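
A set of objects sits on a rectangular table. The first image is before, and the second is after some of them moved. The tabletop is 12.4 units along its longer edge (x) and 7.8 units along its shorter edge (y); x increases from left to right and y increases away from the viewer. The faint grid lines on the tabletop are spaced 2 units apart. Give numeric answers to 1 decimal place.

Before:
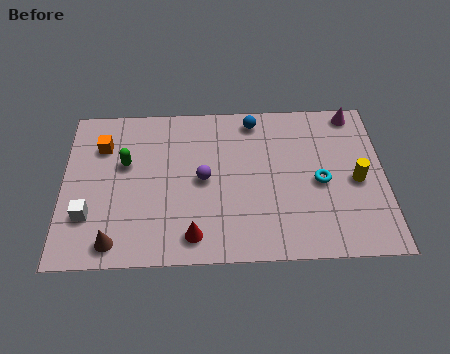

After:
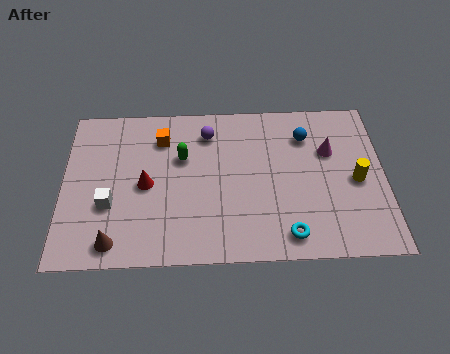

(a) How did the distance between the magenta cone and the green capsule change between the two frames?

-3.5

They were about 9.2 units apart before and 5.7 after — 3.5 units closer together.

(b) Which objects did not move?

the brown cone and the yellow cylinder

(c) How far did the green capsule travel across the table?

2.2

The green capsule moved from about (2.4, 4.8) to (4.6, 5.0), a distance of √(2.2² + 0.2²) ≈ 2.2.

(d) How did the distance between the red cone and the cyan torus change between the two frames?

+0.5

They were about 5.5 units apart before and 6.0 after — 0.5 units further apart.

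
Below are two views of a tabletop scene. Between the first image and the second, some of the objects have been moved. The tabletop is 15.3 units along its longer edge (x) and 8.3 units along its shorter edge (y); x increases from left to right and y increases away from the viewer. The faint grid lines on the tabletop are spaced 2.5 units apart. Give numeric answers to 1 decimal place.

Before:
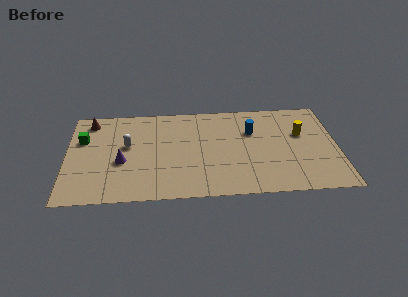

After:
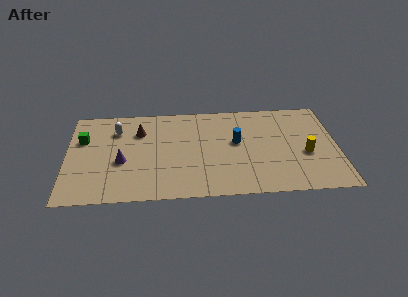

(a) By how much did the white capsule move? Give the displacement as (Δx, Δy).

(-0.6, 1.4)

From the two frames, the white capsule sits at roughly (3.4, 4.8) before and (2.8, 6.2) after.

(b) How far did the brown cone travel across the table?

3.0

The brown cone was near (1.3, 7.1) before and (4.1, 6.0) after, so it travelled √(2.8² + 1.1²) ≈ 3.0 units.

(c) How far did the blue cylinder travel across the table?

1.3

From (10.5, 5.6) to (9.6, 4.7), the blue cylinder covered √(0.9² + 0.9²) ≈ 1.3 units.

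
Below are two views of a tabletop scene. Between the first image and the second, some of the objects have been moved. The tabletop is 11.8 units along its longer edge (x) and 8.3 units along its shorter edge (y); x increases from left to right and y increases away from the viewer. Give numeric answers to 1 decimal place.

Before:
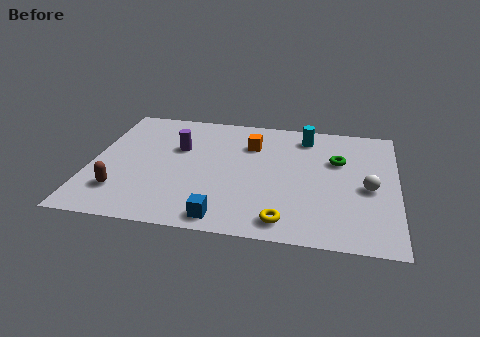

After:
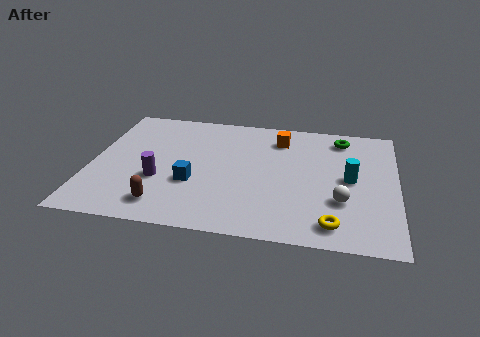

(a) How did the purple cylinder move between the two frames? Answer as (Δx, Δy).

(-0.6, -2.3)

The purple cylinder started near (3.3, 5.3) and ended near (2.7, 3.0).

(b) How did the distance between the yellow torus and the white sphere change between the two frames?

-2.5

The distance was about 4.0 in the first image and 1.5 in the second, so they moved 2.5 units closer together.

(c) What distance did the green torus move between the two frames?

1.6

The green torus moved from about (9.5, 5.4) to (9.6, 7.0), a distance of √(0.1² + 1.6²) ≈ 1.6.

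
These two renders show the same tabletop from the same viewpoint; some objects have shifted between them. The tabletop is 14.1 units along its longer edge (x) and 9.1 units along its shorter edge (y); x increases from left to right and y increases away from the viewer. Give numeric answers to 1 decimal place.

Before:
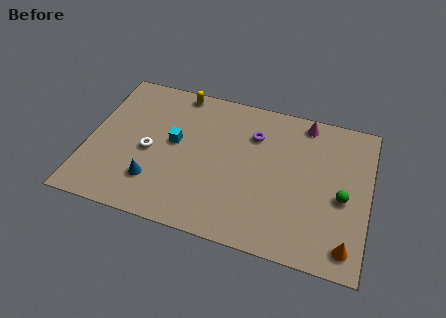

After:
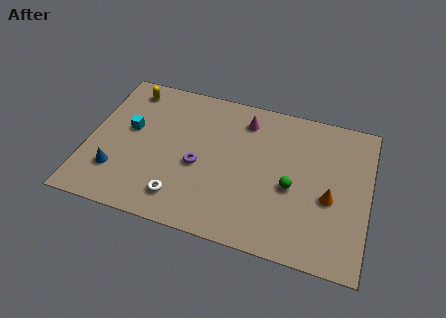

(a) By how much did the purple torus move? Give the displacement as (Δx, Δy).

(-2.6, -2.7)

The purple torus was at about (8.2, 6.6) and moved to about (5.6, 3.9).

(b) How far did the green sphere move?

2.5

The green sphere was near (12.8, 4.0) before and (10.3, 3.9) after, so it travelled √(2.5² + 0.1²) ≈ 2.5 units.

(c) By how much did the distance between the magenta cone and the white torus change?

-2.2

Before: roughly 8.6 units apart; after: 6.4. That's 2.2 units closer together.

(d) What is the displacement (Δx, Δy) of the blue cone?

(-1.9, 0.1)

The blue cone started near (3.5, 2.3) and ended near (1.6, 2.4).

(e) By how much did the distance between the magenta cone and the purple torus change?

+1.2

Before: roughly 2.9 units apart; after: 4.1. That's 1.2 units further apart.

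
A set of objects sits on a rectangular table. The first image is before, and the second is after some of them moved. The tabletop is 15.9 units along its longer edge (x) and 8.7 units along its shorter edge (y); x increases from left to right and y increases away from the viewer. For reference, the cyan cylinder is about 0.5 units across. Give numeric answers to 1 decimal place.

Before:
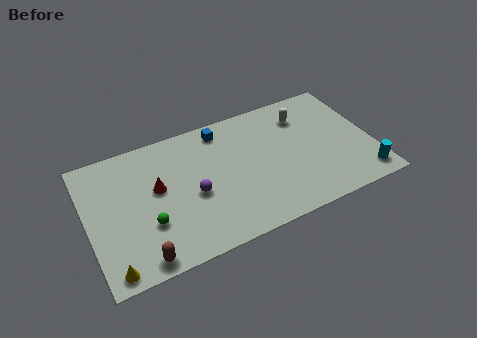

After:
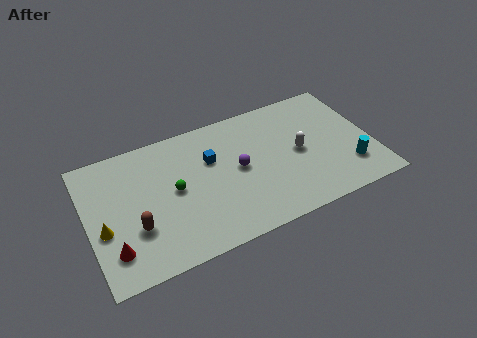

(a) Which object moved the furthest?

the red cone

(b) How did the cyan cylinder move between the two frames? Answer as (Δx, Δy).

(-0.7, 0.9)

The cyan cylinder was at about (15.1, 1.3) and moved to about (14.4, 2.2).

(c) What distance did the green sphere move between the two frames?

2.3

The green sphere was near (3.2, 2.9) before and (4.8, 4.5) after, so it travelled √(1.6² + 1.6²) ≈ 2.3 units.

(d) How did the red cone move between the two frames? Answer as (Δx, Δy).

(-2.7, -3.0)

The red cone started near (3.9, 5.0) and ended near (1.2, 2.0).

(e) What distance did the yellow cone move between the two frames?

2.6

The yellow cone moved from about (1.0, 0.9) to (0.8, 3.5), a distance of √(0.2² + 2.6²) ≈ 2.6.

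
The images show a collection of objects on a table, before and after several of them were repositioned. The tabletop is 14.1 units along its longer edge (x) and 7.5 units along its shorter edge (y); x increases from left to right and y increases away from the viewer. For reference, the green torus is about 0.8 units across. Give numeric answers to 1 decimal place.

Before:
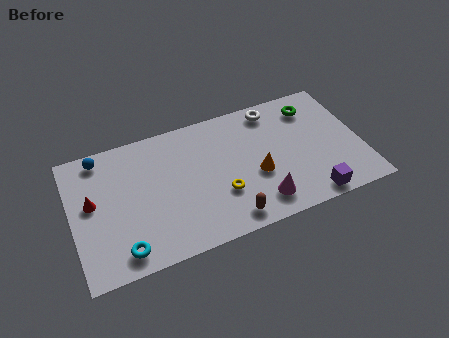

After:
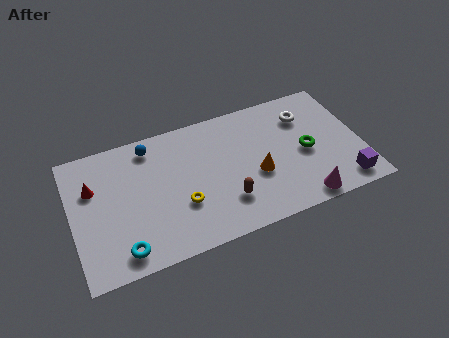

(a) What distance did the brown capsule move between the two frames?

1.0

The brown capsule was near (7.3, 1.0) before and (7.3, 2.0) after, so it travelled √(0.0² + 1.0²) ≈ 1.0 units.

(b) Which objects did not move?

the cyan torus and the orange cone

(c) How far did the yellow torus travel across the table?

1.9

The yellow torus moved from about (7.1, 2.5) to (5.2, 2.6), a distance of √(1.9² + 0.1²) ≈ 1.9.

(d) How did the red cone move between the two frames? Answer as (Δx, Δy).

(0.1, 0.8)

From the two frames, the red cone sits at roughly (1.0, 4.2) before and (1.1, 5.0) after.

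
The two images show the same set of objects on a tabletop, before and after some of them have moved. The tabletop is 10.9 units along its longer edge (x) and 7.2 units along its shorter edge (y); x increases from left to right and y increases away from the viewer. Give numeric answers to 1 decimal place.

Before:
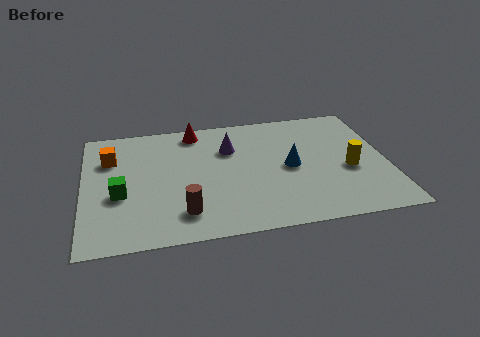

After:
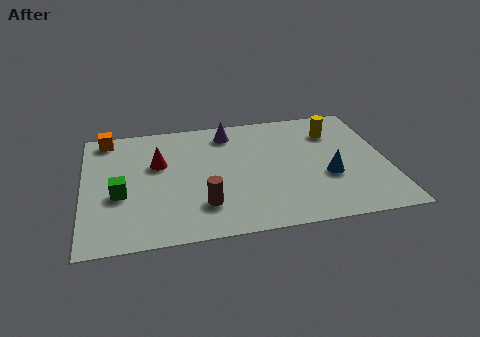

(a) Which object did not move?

the green cube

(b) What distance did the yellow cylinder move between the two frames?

2.4

The yellow cylinder moved from about (9.5, 3.0) to (9.1, 5.4), a distance of √(0.4² + 2.4²) ≈ 2.4.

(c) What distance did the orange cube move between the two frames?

1.3

From (1.0, 5.1) to (0.9, 6.4), the orange cube covered √(0.1² + 1.3²) ≈ 1.3 units.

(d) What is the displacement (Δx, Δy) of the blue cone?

(1.3, -0.8)

From the two frames, the blue cone sits at roughly (7.4, 3.5) before and (8.7, 2.7) after.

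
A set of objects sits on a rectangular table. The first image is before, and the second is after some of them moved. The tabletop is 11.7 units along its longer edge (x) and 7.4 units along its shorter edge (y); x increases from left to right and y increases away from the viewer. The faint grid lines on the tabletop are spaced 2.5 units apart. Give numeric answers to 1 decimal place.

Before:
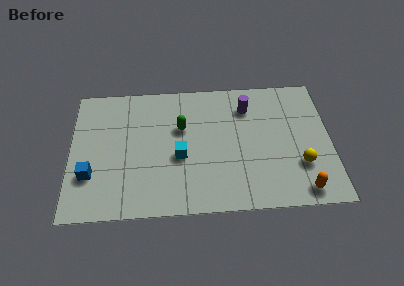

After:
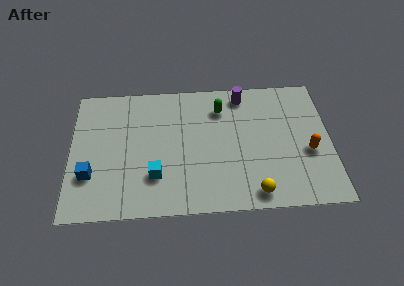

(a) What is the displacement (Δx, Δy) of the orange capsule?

(0.4, 2.1)

From the two frames, the orange capsule sits at roughly (10.3, 0.9) before and (10.7, 3.0) after.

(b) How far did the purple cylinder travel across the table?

0.7

The purple cylinder moved from about (8.0, 5.7) to (7.8, 6.4), a distance of √(0.2² + 0.7²) ≈ 0.7.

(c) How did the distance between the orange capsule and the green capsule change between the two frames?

-1.8

Before: roughly 6.5 units apart; after: 4.7. That's 1.8 units closer together.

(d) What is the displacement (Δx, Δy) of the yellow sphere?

(-2.1, -1.4)

The yellow sphere was at about (10.3, 2.3) and moved to about (8.2, 0.9).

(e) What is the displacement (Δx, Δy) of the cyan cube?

(-1.1, -1.0)

The cyan cube was at about (4.9, 3.1) and moved to about (3.8, 2.1).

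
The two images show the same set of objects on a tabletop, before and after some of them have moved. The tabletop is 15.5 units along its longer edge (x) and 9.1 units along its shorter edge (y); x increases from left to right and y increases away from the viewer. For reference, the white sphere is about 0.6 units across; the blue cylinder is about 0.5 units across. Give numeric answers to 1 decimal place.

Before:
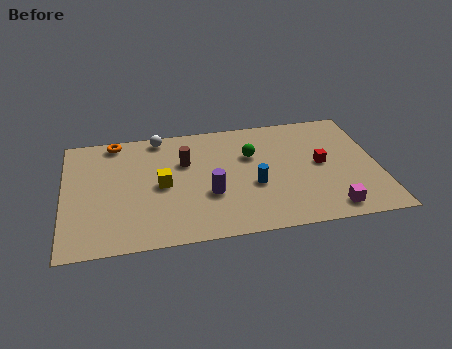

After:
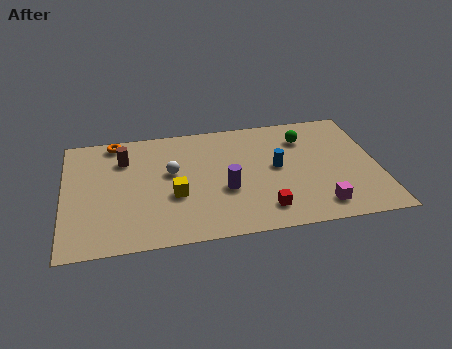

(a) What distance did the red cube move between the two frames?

4.2

The red cube moved from about (12.7, 4.7) to (9.7, 1.7), a distance of √(3.0² + 3.0²) ≈ 4.2.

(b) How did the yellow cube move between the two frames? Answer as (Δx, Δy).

(0.6, -0.9)

The yellow cube started near (4.8, 4.4) and ended near (5.4, 3.5).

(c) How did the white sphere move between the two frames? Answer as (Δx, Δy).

(0.5, -2.9)

From the two frames, the white sphere sits at roughly (4.8, 8.2) before and (5.3, 5.3) after.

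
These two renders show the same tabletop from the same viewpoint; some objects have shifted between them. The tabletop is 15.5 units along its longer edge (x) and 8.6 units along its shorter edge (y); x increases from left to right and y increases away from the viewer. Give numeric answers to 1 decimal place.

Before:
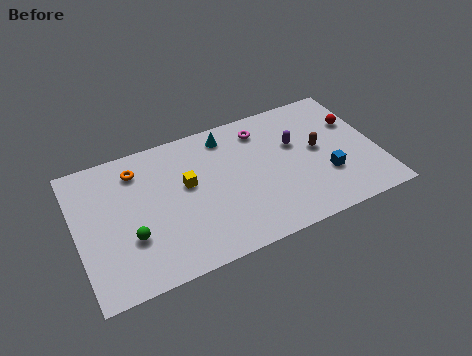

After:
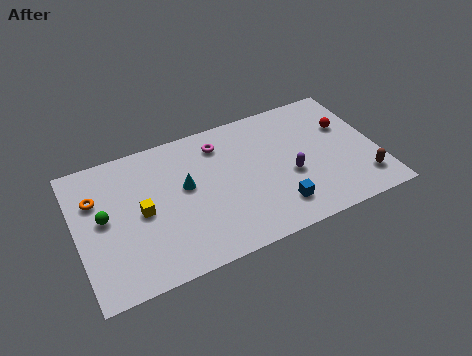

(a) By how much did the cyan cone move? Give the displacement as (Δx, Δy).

(-2.4, -2.4)

The cyan cone was at about (8.0, 7.3) and moved to about (5.6, 4.9).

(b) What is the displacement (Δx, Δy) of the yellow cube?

(-2.4, -0.8)

The yellow cube was at about (5.7, 5.0) and moved to about (3.3, 4.2).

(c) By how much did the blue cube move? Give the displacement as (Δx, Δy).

(-2.7, -1.0)

From the two frames, the blue cube sits at roughly (12.7, 2.8) before and (10.0, 1.8) after.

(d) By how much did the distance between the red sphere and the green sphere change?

+0.4

Before: roughly 12.3 units apart; after: 12.7. That's 0.4 units further apart.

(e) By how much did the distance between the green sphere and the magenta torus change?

-1.7

Before: roughly 8.3 units apart; after: 6.6. That's 1.7 units closer together.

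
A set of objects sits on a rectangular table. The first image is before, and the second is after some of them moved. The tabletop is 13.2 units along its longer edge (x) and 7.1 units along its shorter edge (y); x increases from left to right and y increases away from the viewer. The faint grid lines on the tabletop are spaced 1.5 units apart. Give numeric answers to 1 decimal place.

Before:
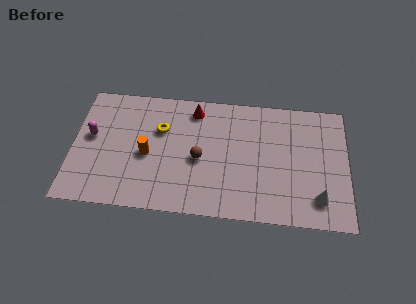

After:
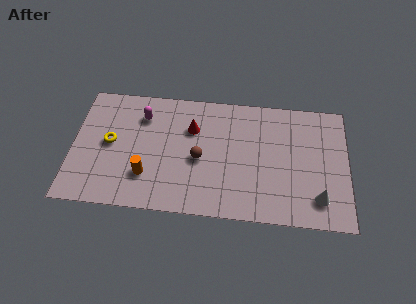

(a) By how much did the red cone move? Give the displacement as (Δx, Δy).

(-0.1, -1.1)

The red cone started near (5.8, 6.0) and ended near (5.7, 4.9).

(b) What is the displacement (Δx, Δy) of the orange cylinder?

(0.0, -1.2)

The orange cylinder was at about (3.6, 3.2) and moved to about (3.6, 2.0).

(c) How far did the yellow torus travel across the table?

2.6

From (4.2, 4.7) to (1.8, 3.7), the yellow torus covered √(2.4² + 1.0²) ≈ 2.6 units.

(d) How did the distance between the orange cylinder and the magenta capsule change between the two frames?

+0.6

Before: roughly 2.8 units apart; after: 3.4. That's 0.6 units further apart.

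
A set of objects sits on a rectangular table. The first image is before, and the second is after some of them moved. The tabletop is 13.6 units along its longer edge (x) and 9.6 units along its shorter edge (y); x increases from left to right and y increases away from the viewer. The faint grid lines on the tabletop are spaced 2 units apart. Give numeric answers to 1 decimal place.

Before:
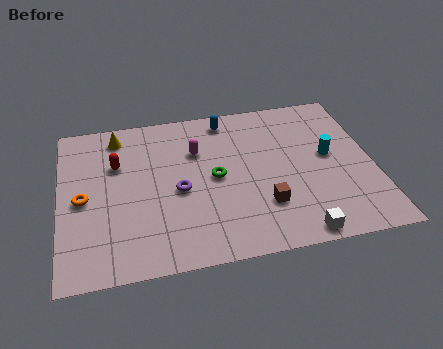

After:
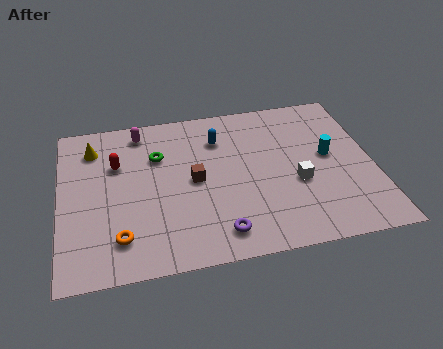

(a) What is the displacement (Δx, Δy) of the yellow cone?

(-1.1, -0.6)

The yellow cone was at about (2.6, 8.2) and moved to about (1.5, 7.6).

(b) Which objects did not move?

the red capsule and the cyan cylinder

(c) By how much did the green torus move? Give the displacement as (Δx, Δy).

(-2.4, 1.8)

The green torus started near (6.7, 4.8) and ended near (4.3, 6.6).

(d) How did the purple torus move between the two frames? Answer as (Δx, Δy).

(1.6, -2.8)

The purple torus started near (5.1, 4.3) and ended near (6.7, 1.5).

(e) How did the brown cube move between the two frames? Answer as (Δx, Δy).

(-2.9, 2.1)

From the two frames, the brown cube sits at roughly (8.7, 2.7) before and (5.8, 4.8) after.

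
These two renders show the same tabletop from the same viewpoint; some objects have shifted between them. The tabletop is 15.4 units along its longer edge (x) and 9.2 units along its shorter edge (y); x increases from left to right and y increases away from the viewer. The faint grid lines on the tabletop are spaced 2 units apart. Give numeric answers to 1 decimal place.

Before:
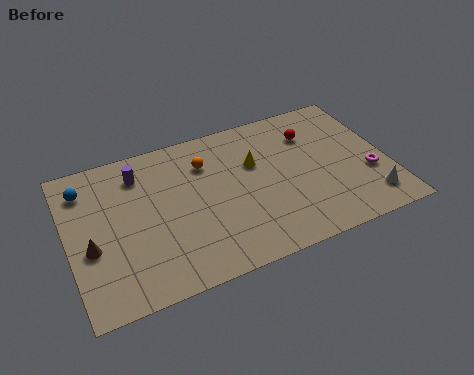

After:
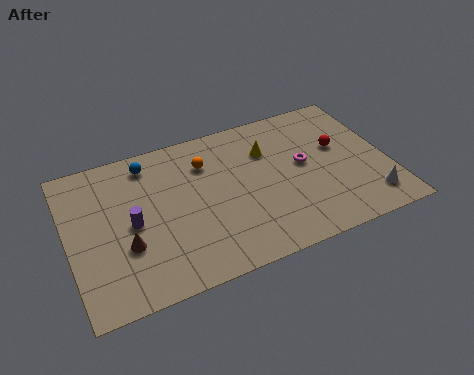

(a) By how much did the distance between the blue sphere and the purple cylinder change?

+1.0

Before: roughly 2.6 units apart; after: 3.6. That's 1.0 units further apart.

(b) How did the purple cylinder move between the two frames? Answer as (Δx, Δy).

(-0.6, -2.9)

The purple cylinder started near (3.6, 7.3) and ended near (3.0, 4.4).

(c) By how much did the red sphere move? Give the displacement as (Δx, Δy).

(1.2, -1.3)

The red sphere was at about (12.0, 6.8) and moved to about (13.2, 5.5).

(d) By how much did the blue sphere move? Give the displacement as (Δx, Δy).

(3.1, 0.5)

The blue sphere was at about (1.0, 7.3) and moved to about (4.1, 7.8).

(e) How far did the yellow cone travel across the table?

0.9

From (9.1, 5.9) to (9.8, 6.5), the yellow cone covered √(0.7² + 0.6²) ≈ 0.9 units.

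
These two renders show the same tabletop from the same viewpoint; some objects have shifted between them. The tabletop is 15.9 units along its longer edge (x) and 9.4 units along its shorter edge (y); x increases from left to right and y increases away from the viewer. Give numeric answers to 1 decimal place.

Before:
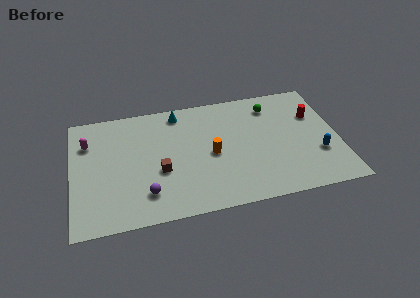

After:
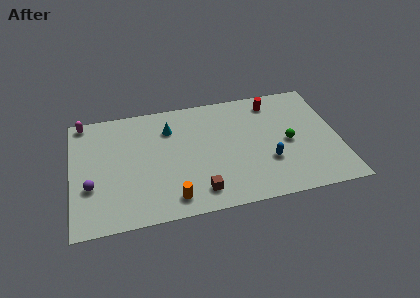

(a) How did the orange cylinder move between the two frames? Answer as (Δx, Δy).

(-2.5, -3.0)

From the two frames, the orange cylinder sits at roughly (8.3, 4.4) before and (5.8, 1.4) after.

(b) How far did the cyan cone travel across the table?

1.3

The cyan cone moved from about (6.5, 8.2) to (5.9, 7.0), a distance of √(0.6² + 1.2²) ≈ 1.3.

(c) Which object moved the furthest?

the orange cylinder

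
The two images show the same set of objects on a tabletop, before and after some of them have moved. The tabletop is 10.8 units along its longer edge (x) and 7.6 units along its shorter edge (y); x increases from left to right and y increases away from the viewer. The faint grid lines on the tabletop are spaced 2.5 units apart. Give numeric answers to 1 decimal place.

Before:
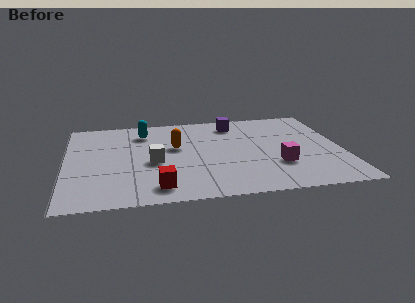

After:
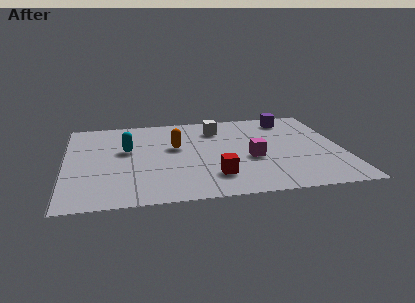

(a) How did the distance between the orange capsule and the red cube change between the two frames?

-0.4

Before: roughly 3.4 units apart; after: 3.0. That's 0.4 units closer together.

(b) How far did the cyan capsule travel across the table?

1.7

The cyan capsule moved from about (3.1, 6.0) to (2.4, 4.5), a distance of √(0.7² + 1.5²) ≈ 1.7.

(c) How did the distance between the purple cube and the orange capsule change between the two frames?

+2.0

Before: roughly 3.0 units apart; after: 5.0. That's 2.0 units further apart.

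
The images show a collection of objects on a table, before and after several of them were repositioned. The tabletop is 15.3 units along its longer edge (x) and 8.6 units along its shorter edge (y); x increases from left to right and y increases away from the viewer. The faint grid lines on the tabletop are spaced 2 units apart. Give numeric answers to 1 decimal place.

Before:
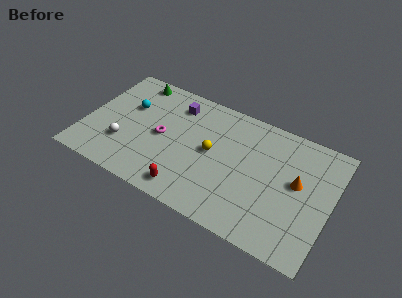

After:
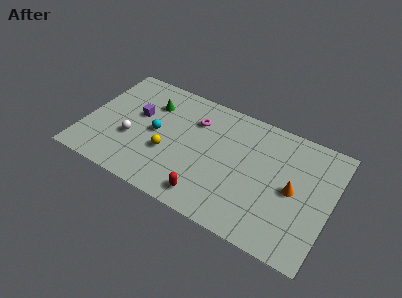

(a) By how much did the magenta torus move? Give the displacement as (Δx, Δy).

(1.8, 2.1)

The magenta torus was at about (4.8, 4.2) and moved to about (6.6, 6.3).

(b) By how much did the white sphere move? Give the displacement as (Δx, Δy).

(0.4, 0.6)

The white sphere started near (2.6, 2.6) and ended near (3.0, 3.2).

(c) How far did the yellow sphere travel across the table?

2.9

The yellow sphere moved from about (7.9, 4.5) to (5.3, 3.2), a distance of √(2.6² + 1.3²) ≈ 2.9.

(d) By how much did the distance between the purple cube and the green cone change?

-1.5

The distance was about 2.9 in the first image and 1.4 in the second, so they moved 1.5 units closer together.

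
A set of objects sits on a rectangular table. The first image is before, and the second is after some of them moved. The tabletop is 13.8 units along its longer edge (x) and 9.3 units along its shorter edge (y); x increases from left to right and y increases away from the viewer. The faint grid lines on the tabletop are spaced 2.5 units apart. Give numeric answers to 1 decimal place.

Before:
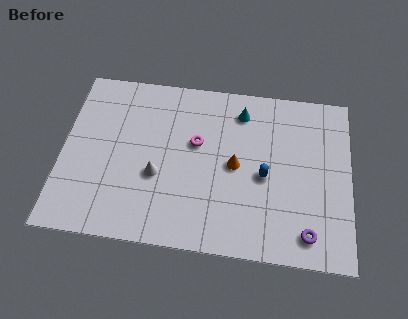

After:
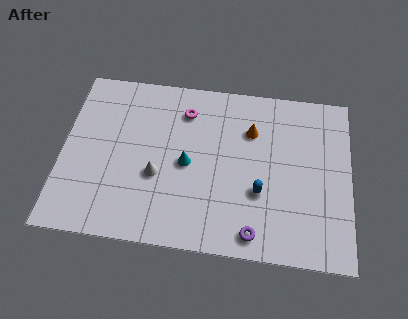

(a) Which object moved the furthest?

the cyan cone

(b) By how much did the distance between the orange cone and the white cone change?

+1.5

Before: roughly 3.8 units apart; after: 5.3. That's 1.5 units further apart.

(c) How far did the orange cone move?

2.1

From (8.3, 4.6) to (9.0, 6.6), the orange cone covered √(0.7² + 2.0²) ≈ 2.1 units.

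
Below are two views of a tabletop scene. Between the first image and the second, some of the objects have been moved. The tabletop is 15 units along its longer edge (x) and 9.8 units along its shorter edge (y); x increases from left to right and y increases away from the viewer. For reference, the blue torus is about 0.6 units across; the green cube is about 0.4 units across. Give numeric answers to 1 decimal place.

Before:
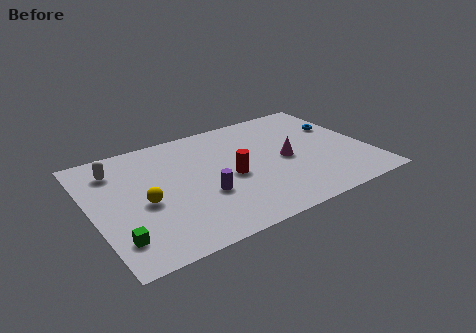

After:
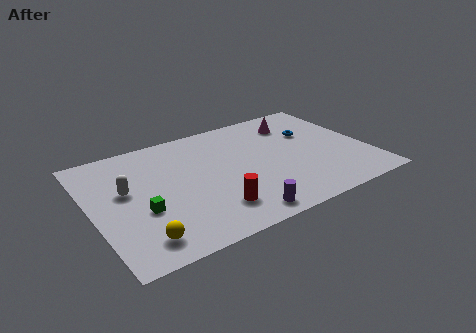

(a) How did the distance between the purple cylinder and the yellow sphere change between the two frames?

+2.0

Before: roughly 3.2 units apart; after: 5.2. That's 2.0 units further apart.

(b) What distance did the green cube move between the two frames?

2.2

The green cube was near (1.0, 2.1) before and (2.5, 3.7) after, so it travelled √(1.5² + 1.6²) ≈ 2.2 units.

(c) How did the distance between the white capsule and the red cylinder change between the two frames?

-1.2

The distance was about 6.7 in the first image and 5.5 in the second, so they moved 1.2 units closer together.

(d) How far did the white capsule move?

2.0

The white capsule was near (1.6, 7.7) before and (1.9, 5.7) after, so it travelled √(0.3² + 2.0²) ≈ 2.0 units.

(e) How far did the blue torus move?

1.6

The blue torus moved from about (13.9, 6.4) to (12.3, 6.4), a distance of √(1.6² + 0.0²) ≈ 1.6.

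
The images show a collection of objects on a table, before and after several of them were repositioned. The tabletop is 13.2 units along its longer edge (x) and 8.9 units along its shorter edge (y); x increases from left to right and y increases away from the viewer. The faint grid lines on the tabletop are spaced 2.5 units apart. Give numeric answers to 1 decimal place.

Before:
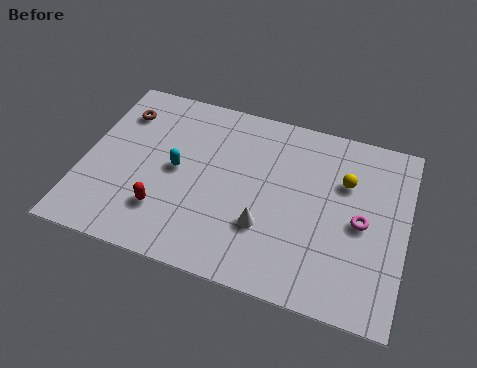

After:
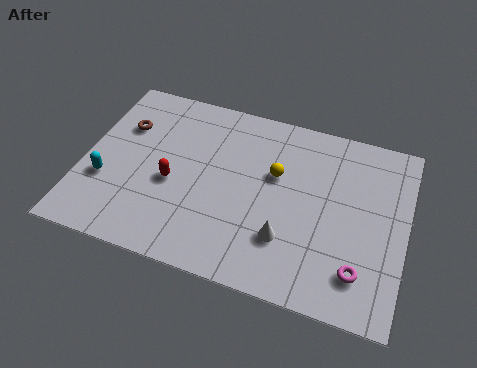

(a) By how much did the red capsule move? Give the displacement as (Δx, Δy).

(0.2, 1.5)

From the two frames, the red capsule sits at roughly (3.5, 2.3) before and (3.7, 3.8) after.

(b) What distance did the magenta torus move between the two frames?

2.3

The magenta torus moved from about (11.4, 4.2) to (11.5, 1.9), a distance of √(0.1² + 2.3²) ≈ 2.3.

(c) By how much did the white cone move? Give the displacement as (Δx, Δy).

(0.9, -0.3)

From the two frames, the white cone sits at roughly (7.6, 2.8) before and (8.5, 2.5) after.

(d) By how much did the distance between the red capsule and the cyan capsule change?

+0.6

Before: roughly 2.2 units apart; after: 2.8. That's 0.6 units further apart.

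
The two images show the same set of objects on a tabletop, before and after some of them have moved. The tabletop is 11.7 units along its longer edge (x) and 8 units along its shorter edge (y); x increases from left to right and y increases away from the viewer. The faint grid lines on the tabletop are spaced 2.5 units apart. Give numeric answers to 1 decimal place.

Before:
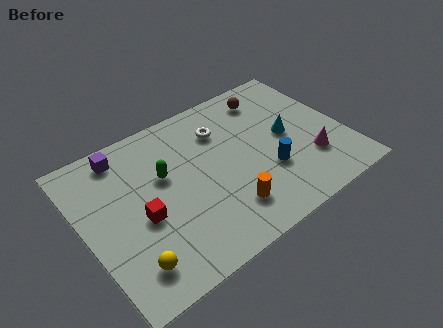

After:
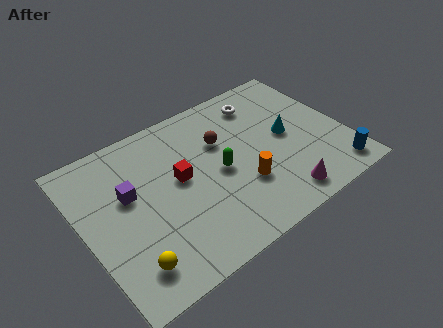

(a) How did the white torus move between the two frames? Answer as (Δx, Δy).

(2.0, 0.6)

The white torus was at about (6.5, 5.9) and moved to about (8.5, 6.5).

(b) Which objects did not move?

the yellow sphere and the cyan cone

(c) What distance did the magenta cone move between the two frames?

2.1

From (9.9, 2.3) to (8.2, 1.1), the magenta cone covered √(1.7² + 1.2²) ≈ 2.1 units.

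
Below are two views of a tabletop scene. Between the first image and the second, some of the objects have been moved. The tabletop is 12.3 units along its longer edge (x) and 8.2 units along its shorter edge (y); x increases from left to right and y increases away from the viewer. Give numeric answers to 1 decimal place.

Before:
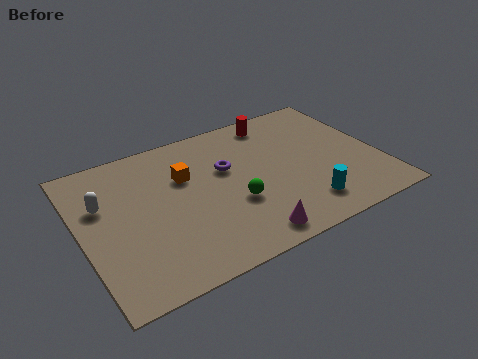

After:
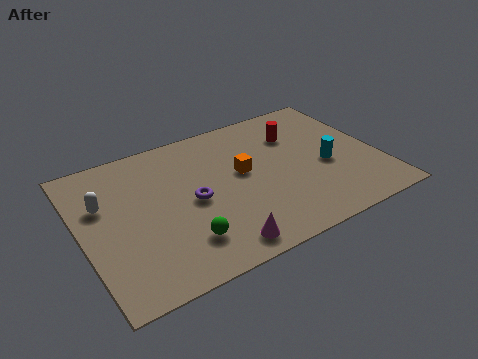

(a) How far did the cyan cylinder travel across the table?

2.3

The cyan cylinder moved from about (8.8, 1.6) to (10.1, 3.5), a distance of √(1.3² + 1.9²) ≈ 2.3.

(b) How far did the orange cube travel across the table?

2.4

The orange cube was near (4.4, 5.4) before and (6.7, 4.6) after, so it travelled √(2.3² + 0.8²) ≈ 2.4 units.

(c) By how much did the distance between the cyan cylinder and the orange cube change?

-2.2

The distance was about 5.8 in the first image and 3.6 in the second, so they moved 2.2 units closer together.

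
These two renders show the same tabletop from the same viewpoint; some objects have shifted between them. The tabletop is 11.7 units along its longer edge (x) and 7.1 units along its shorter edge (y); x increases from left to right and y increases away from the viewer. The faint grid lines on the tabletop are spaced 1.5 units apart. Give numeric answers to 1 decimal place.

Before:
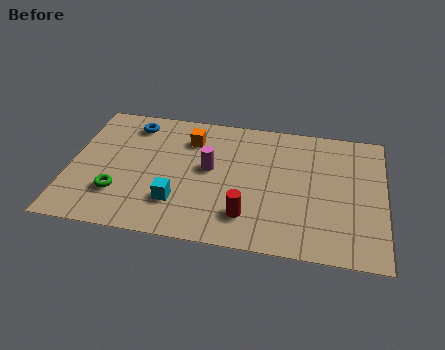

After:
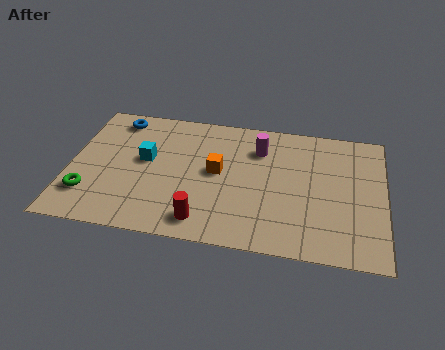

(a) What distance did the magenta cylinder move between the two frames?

2.3

From (5.2, 3.9) to (7.0, 5.3), the magenta cylinder covered √(1.8² + 1.4²) ≈ 2.3 units.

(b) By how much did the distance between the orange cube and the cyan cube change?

-0.8

The distance was about 3.5 in the first image and 2.7 in the second, so they moved 0.8 units closer together.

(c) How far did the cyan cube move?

2.5

The cyan cube moved from about (4.1, 1.9) to (2.8, 4.0), a distance of √(1.3² + 2.1²) ≈ 2.5.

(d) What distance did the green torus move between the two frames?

1.1

The green torus was near (1.9, 2.0) before and (0.8, 1.8) after, so it travelled √(1.1² + 0.2²) ≈ 1.1 units.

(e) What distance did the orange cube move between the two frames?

1.9

The orange cube moved from about (4.4, 5.4) to (5.5, 3.8), a distance of √(1.1² + 1.6²) ≈ 1.9.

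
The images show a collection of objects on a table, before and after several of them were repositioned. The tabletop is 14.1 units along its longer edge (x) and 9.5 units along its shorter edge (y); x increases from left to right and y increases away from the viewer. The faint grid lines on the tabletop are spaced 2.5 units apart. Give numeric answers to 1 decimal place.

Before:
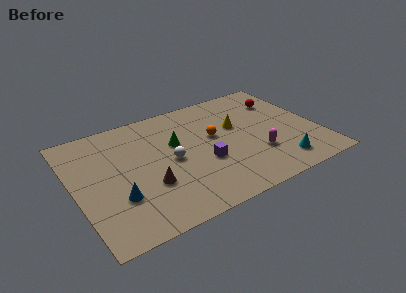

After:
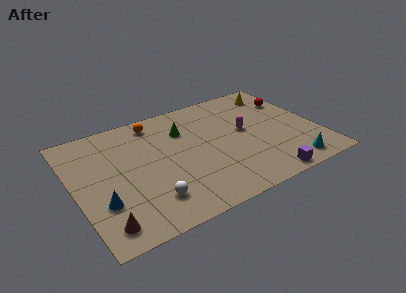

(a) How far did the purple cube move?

4.2

The purple cube moved from about (7.3, 3.6) to (10.4, 0.8), a distance of √(3.1² + 2.8²) ≈ 4.2.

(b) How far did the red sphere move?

0.6

The red sphere was near (12.5, 7.0) before and (13.1, 6.8) after, so it travelled √(0.6² + 0.2²) ≈ 0.6 units.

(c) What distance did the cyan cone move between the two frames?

0.7

The cyan cone was near (11.4, 1.6) before and (12.0, 1.2) after, so it travelled √(0.6² + 0.4²) ≈ 0.7 units.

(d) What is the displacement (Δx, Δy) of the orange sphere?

(-3.1, 2.7)

The orange sphere was at about (8.2, 5.5) and moved to about (5.1, 8.2).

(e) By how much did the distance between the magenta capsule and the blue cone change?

+0.9

Before: roughly 8.1 units apart; after: 9.0. That's 0.9 units further apart.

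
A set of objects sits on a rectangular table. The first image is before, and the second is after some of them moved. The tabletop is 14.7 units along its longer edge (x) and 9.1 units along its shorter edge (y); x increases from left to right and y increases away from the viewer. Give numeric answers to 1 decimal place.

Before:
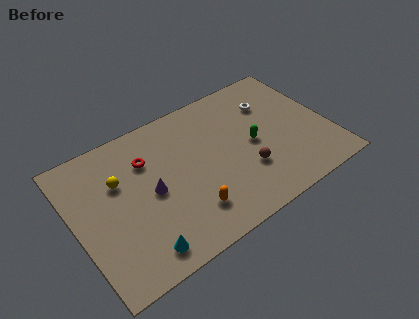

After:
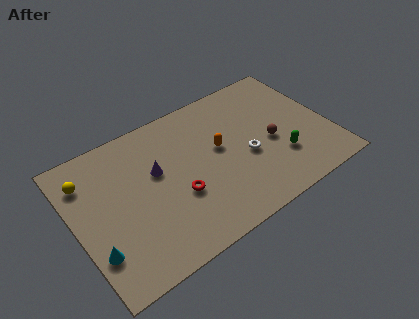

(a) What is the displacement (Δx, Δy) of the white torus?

(-2.0, -2.8)

The white torus started near (11.8, 6.6) and ended near (9.8, 3.8).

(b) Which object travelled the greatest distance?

the orange capsule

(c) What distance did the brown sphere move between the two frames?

2.0

The brown sphere was near (9.6, 2.9) before and (11.3, 4.0) after, so it travelled √(1.7² + 1.1²) ≈ 2.0 units.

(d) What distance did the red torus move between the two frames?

3.4

The red torus was near (4.4, 6.5) before and (5.7, 3.4) after, so it travelled √(1.3² + 3.1²) ≈ 3.4 units.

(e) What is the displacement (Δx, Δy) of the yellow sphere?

(-1.7, 1.0)

The yellow sphere was at about (2.7, 6.0) and moved to about (1.0, 7.0).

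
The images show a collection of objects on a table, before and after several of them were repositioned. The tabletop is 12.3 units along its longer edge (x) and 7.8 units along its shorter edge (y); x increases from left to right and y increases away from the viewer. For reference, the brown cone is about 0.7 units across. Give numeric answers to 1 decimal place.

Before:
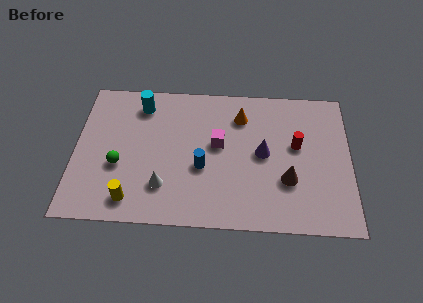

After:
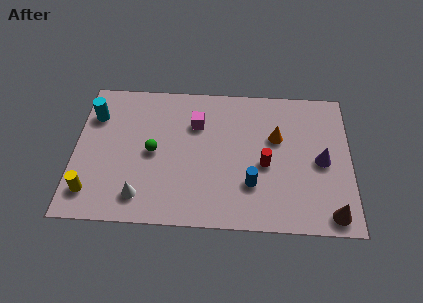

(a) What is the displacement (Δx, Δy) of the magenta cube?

(-1.0, 1.1)

The magenta cube was at about (6.4, 4.4) and moved to about (5.4, 5.5).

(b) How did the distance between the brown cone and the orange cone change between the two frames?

+0.7

The distance was about 4.0 in the first image and 4.7 in the second, so they moved 0.7 units further apart.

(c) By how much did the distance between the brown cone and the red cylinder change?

+1.9

Before: roughly 1.9 units apart; after: 3.8. That's 1.9 units further apart.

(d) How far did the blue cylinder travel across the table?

2.3

From (5.7, 3.1) to (7.9, 2.3), the blue cylinder covered √(2.2² + 0.8²) ≈ 2.3 units.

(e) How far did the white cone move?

1.2

The white cone moved from about (4.0, 2.0) to (3.0, 1.4), a distance of √(1.0² + 0.6²) ≈ 1.2.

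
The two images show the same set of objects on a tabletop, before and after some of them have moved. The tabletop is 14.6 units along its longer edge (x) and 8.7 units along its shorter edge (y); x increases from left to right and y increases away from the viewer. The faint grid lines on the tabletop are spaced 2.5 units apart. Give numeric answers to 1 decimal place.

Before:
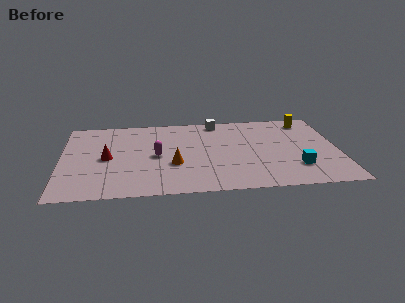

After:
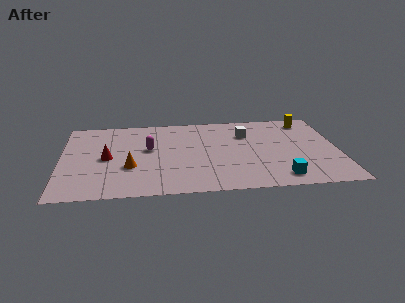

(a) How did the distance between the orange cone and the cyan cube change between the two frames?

+1.5

The distance was about 6.5 in the first image and 8.0 in the second, so they moved 1.5 units further apart.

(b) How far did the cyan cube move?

1.3

The cyan cube was near (12.3, 2.3) before and (11.4, 1.3) after, so it travelled √(0.9² + 1.0²) ≈ 1.3 units.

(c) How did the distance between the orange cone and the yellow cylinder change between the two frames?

+2.1

They were about 8.3 units apart before and 10.4 after — 2.1 units further apart.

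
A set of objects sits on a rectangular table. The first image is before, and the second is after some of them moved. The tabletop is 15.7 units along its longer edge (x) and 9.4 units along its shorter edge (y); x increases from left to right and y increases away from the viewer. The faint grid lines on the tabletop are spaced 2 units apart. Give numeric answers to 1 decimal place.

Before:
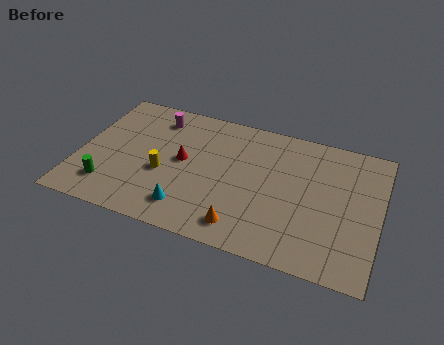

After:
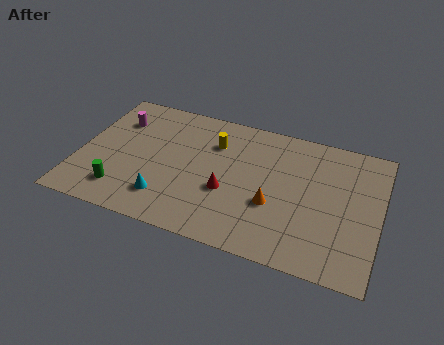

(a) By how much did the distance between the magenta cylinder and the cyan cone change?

-0.6

They were about 6.3 units apart before and 5.7 after — 0.6 units closer together.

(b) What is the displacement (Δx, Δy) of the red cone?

(2.5, -1.4)

The red cone started near (5.4, 5.0) and ended near (7.9, 3.6).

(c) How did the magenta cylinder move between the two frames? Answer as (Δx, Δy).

(-2.0, -0.8)

The magenta cylinder was at about (3.7, 7.7) and moved to about (1.7, 6.9).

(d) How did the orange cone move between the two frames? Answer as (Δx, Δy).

(1.4, 2.0)

From the two frames, the orange cone sits at roughly (8.9, 1.5) before and (10.3, 3.5) after.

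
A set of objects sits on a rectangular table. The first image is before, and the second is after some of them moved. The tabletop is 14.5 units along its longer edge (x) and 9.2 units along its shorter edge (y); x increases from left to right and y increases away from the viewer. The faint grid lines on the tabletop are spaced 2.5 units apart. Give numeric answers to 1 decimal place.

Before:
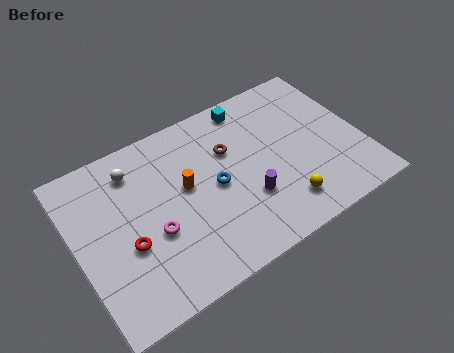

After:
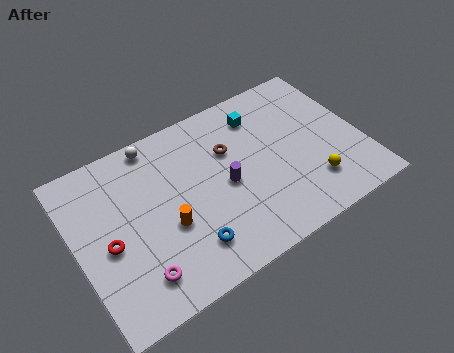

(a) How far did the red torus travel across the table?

1.0

From (2.4, 3.6) to (1.5, 4.1), the red torus covered √(0.9² + 0.5²) ≈ 1.0 units.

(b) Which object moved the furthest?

the blue torus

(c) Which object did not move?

the brown torus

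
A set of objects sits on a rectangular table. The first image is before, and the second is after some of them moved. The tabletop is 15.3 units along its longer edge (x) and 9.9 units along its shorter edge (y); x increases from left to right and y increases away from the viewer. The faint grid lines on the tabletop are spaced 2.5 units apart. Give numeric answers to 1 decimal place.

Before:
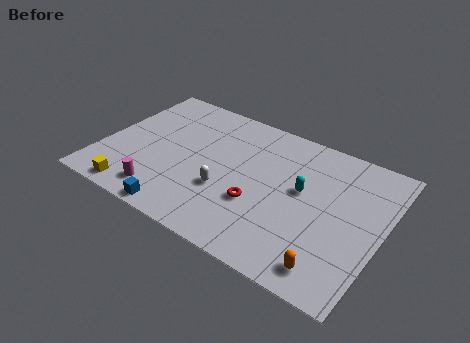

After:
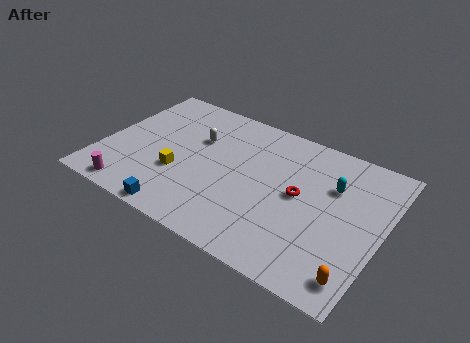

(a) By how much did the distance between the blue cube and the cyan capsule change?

+1.9

They were about 7.6 units apart before and 9.5 after — 1.9 units further apart.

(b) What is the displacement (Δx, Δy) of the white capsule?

(-2.1, 3.0)

From the two frames, the white capsule sits at roughly (7.0, 3.5) before and (4.9, 6.5) after.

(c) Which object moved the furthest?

the white capsule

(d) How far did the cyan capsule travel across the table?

1.9

From (10.9, 5.6) to (12.4, 6.7), the cyan capsule covered √(1.5² + 1.1²) ≈ 1.9 units.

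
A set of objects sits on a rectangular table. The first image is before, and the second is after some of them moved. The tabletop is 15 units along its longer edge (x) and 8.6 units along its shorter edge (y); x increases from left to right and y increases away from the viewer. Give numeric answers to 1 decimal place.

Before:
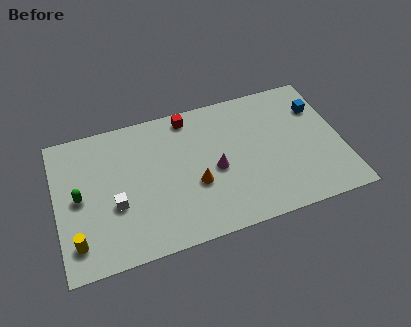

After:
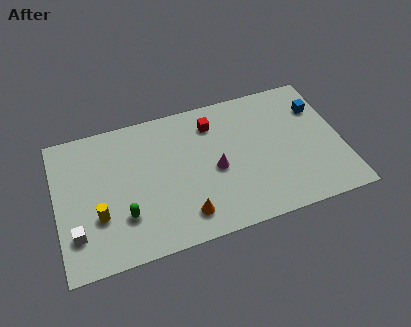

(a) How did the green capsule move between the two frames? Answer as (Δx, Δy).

(2.2, -1.8)

The green capsule was at about (1.2, 4.3) and moved to about (3.4, 2.5).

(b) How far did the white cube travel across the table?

2.4

The white cube was near (3.0, 3.3) before and (0.9, 2.2) after, so it travelled √(2.1² + 1.1²) ≈ 2.4 units.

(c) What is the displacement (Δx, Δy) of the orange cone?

(-0.7, -1.7)

From the two frames, the orange cone sits at roughly (7.2, 3.3) before and (6.5, 1.6) after.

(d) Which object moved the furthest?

the green capsule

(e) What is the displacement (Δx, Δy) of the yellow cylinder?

(1.2, 1.2)

From the two frames, the yellow cylinder sits at roughly (0.9, 1.7) before and (2.1, 2.9) after.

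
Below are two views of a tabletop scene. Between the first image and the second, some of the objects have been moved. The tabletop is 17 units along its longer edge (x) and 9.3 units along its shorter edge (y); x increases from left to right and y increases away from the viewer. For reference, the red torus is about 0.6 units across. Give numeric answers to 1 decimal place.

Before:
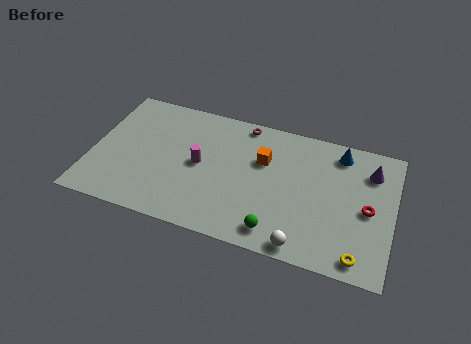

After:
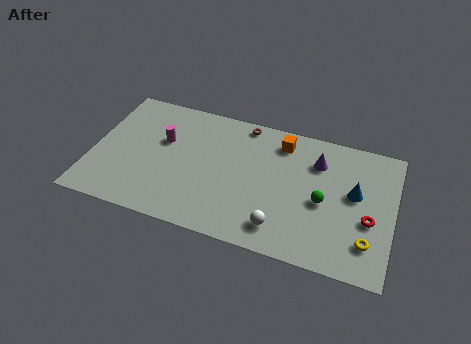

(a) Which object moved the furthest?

the green sphere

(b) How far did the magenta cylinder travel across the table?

2.5

From (6.1, 4.7) to (3.9, 5.8), the magenta cylinder covered √(2.2² + 1.1²) ≈ 2.5 units.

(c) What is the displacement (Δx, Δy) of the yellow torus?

(0.4, 1.1)

The yellow torus was at about (15.3, 1.1) and moved to about (15.7, 2.2).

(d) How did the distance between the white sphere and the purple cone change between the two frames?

-1.6

Before: roughly 7.1 units apart; after: 5.5. That's 1.6 units closer together.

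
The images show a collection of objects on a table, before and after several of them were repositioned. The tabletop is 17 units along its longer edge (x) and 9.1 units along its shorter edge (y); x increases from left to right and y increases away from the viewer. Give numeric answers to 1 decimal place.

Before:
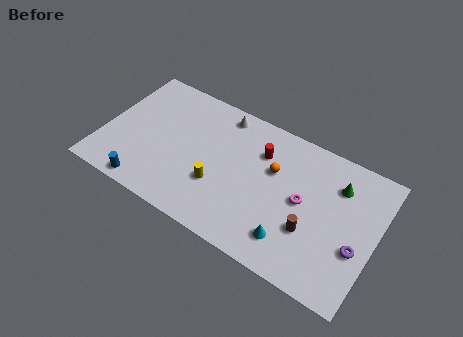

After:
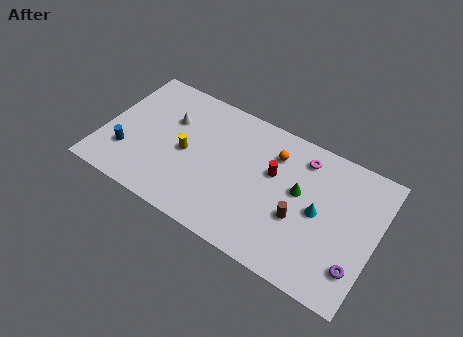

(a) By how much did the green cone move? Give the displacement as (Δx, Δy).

(-2.2, -1.6)

The green cone started near (14.4, 6.8) and ended near (12.2, 5.2).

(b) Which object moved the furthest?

the white cone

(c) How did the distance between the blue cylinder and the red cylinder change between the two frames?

+0.7

The distance was about 8.6 in the first image and 9.3 in the second, so they moved 0.7 units further apart.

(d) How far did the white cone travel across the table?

3.6

The white cone moved from about (6.9, 8.0) to (3.9, 6.1), a distance of √(3.0² + 1.9²) ≈ 3.6.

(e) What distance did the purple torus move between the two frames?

1.2

The purple torus moved from about (16.0, 3.4) to (16.1, 2.2), a distance of √(0.1² + 1.2²) ≈ 1.2.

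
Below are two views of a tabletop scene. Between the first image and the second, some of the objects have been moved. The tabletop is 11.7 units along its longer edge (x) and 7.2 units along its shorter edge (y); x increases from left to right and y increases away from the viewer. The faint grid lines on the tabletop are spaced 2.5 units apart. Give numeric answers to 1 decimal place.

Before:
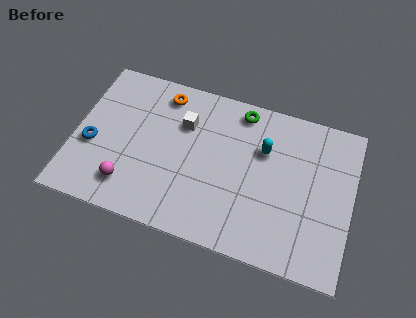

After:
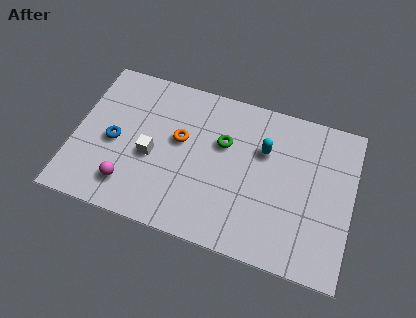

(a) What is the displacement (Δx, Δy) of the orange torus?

(0.9, -1.9)

The orange torus was at about (3.5, 6.1) and moved to about (4.4, 4.2).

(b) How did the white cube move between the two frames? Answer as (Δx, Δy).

(-1.2, -1.9)

From the two frames, the white cube sits at roughly (4.5, 5.0) before and (3.3, 3.1) after.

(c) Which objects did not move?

the cyan capsule and the magenta sphere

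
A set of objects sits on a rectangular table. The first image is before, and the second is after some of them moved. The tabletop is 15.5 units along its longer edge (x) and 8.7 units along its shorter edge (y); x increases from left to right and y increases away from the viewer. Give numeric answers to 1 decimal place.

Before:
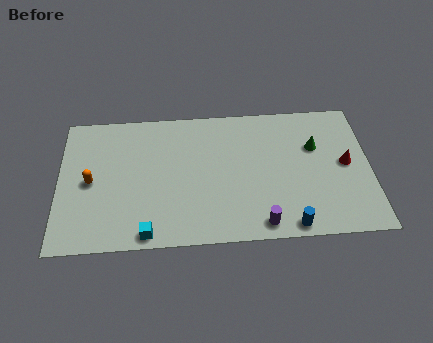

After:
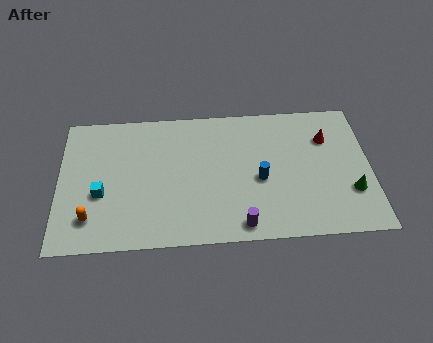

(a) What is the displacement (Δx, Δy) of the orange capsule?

(0.0, -2.3)

The orange capsule was at about (1.6, 4.2) and moved to about (1.6, 1.9).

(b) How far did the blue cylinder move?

3.3

The blue cylinder was near (11.4, 0.8) before and (10.0, 3.8) after, so it travelled √(1.4² + 3.0²) ≈ 3.3 units.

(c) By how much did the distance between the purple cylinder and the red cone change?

+1.3

They were about 5.5 units apart before and 6.8 after — 1.3 units further apart.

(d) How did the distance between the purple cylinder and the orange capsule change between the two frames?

-1.5

They were about 9.0 units apart before and 7.5 after — 1.5 units closer together.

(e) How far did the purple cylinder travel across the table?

1.0

The purple cylinder was near (10.0, 1.0) before and (9.0, 1.0) after, so it travelled √(1.0² + 0.0²) ≈ 1.0 units.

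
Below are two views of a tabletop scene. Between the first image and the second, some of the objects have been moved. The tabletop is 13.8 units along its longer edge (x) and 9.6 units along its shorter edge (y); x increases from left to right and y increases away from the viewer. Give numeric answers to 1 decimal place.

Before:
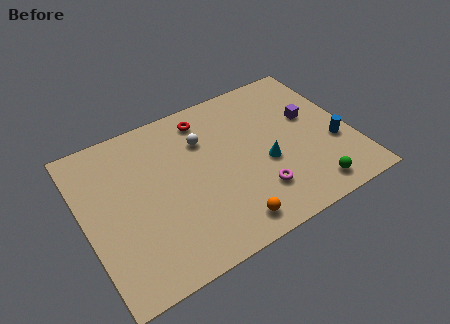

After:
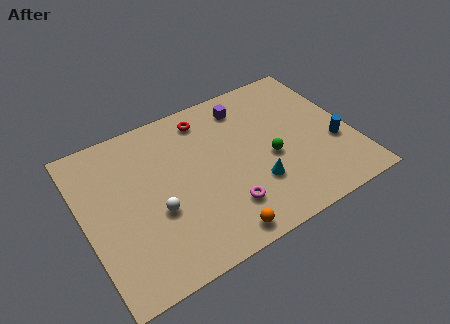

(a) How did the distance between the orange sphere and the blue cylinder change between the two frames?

+0.7

The distance was about 6.4 in the first image and 7.1 in the second, so they moved 0.7 units further apart.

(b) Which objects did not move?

the red torus and the blue cylinder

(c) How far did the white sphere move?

4.2

From (6.4, 6.8) to (3.5, 3.7), the white sphere covered √(2.9² + 3.1²) ≈ 4.2 units.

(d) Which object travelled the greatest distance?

the white sphere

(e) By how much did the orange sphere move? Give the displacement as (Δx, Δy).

(-0.6, -0.3)

The orange sphere started near (6.8, 1.3) and ended near (6.2, 1.0).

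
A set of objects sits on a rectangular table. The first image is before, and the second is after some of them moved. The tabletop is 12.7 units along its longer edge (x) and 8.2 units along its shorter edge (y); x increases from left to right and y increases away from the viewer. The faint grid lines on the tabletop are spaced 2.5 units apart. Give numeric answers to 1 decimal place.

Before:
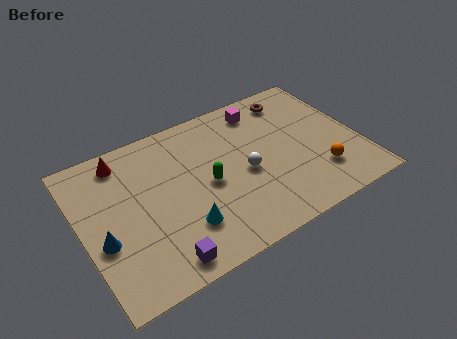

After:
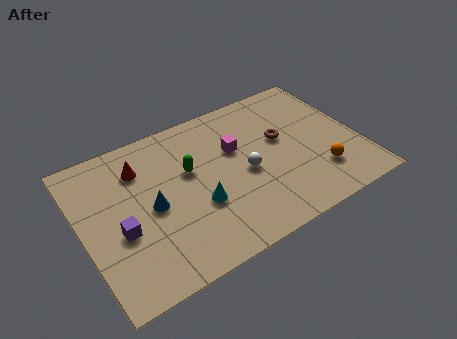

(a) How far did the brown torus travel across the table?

2.3

From (10.2, 6.9) to (9.3, 4.8), the brown torus covered √(0.9² + 2.1²) ≈ 2.3 units.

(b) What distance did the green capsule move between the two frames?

1.3

The green capsule moved from about (5.7, 3.9) to (5.0, 5.0), a distance of √(0.7² + 1.1²) ≈ 1.3.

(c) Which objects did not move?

the orange sphere and the white sphere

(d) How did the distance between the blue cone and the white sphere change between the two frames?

-2.3

The distance was about 6.6 in the first image and 4.3 in the second, so they moved 2.3 units closer together.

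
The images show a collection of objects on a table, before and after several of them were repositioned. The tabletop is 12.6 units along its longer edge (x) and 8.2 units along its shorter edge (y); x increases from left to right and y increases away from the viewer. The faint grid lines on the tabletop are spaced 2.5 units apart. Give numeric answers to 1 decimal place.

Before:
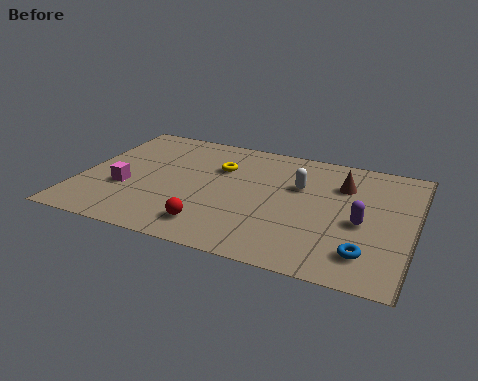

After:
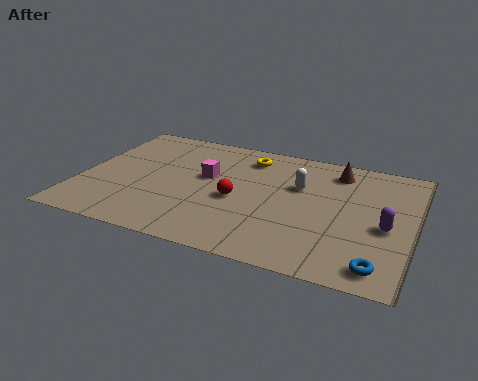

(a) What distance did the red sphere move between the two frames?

2.2

The red sphere was near (5.3, 1.5) before and (6.0, 3.6) after, so it travelled √(0.7² + 2.1²) ≈ 2.2 units.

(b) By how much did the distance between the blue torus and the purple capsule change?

+0.6

Before: roughly 1.9 units apart; after: 2.5. That's 0.6 units further apart.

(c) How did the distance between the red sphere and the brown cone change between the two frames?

-1.6

Before: roughly 6.3 units apart; after: 4.7. That's 1.6 units closer together.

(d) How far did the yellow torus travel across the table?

1.5

From (5.1, 5.6) to (6.1, 6.7), the yellow torus covered √(1.0² + 1.1²) ≈ 1.5 units.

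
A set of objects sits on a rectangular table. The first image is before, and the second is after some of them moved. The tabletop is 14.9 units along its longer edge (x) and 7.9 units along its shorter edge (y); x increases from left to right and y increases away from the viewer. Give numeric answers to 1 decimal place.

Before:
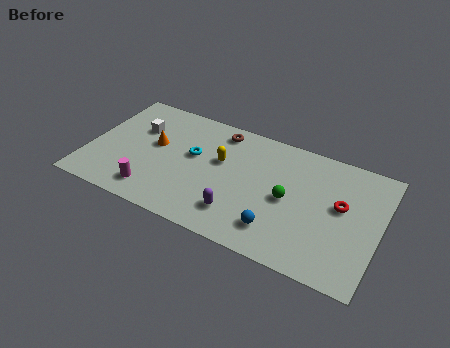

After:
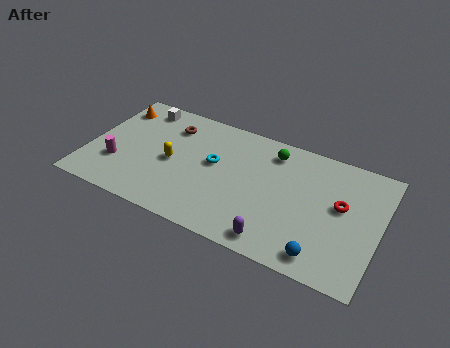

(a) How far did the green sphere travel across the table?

2.9

From (10.3, 3.8) to (9.2, 6.5), the green sphere covered √(1.1² + 2.7²) ≈ 2.9 units.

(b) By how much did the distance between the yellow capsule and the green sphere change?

+1.9

They were about 3.7 units apart before and 5.6 after — 1.9 units further apart.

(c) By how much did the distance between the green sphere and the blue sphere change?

+4.1

Before: roughly 2.1 units apart; after: 6.2. That's 4.1 units further apart.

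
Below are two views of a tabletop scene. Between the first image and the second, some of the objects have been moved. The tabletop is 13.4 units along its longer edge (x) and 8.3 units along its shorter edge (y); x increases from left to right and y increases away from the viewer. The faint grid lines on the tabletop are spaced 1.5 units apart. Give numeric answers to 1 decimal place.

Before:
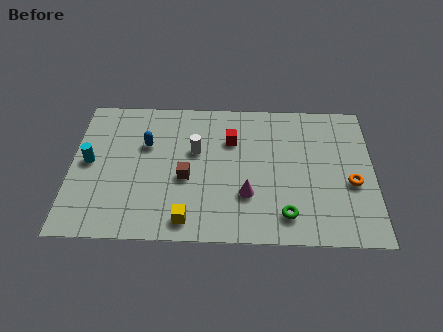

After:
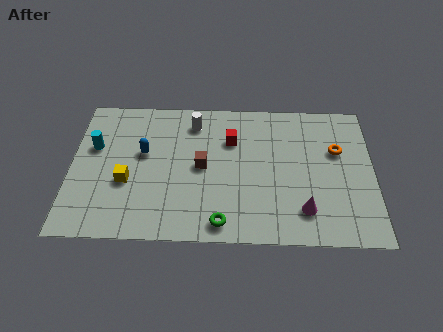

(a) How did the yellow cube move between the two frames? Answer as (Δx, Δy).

(-2.7, 2.1)

The yellow cube was at about (5.2, 1.1) and moved to about (2.5, 3.2).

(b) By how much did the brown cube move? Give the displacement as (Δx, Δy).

(0.7, 0.7)

The brown cube was at about (5.1, 3.5) and moved to about (5.8, 4.2).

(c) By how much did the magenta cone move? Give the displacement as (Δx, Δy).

(2.5, -0.8)

The magenta cone was at about (7.8, 2.6) and moved to about (10.3, 1.8).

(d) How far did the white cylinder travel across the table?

1.7

From (5.5, 5.1) to (5.4, 6.8), the white cylinder covered √(0.1² + 1.7²) ≈ 1.7 units.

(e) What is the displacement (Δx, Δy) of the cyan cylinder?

(0.2, 0.9)

The cyan cylinder started near (0.8, 4.3) and ended near (1.0, 5.2).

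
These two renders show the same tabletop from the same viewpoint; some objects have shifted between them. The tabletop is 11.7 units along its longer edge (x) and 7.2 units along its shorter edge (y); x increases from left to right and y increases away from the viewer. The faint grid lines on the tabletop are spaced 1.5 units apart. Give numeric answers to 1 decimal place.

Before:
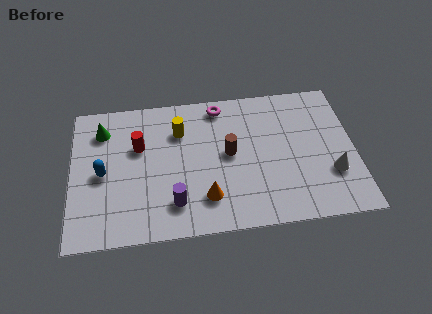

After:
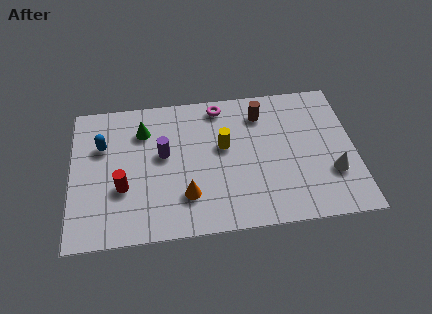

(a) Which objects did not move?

the white cone and the magenta torus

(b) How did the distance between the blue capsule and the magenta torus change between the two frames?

-0.6

Before: roughly 5.7 units apart; after: 5.1. That's 0.6 units closer together.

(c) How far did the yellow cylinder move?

2.1

From (4.5, 5.2) to (6.3, 4.2), the yellow cylinder covered √(1.8² + 1.0²) ≈ 2.1 units.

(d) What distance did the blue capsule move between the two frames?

1.4

The blue capsule was near (1.3, 3.4) before and (1.3, 4.8) after, so it travelled √(0.0² + 1.4²) ≈ 1.4 units.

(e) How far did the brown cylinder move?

2.4

From (6.5, 3.8) to (7.9, 5.7), the brown cylinder covered √(1.4² + 1.9²) ≈ 2.4 units.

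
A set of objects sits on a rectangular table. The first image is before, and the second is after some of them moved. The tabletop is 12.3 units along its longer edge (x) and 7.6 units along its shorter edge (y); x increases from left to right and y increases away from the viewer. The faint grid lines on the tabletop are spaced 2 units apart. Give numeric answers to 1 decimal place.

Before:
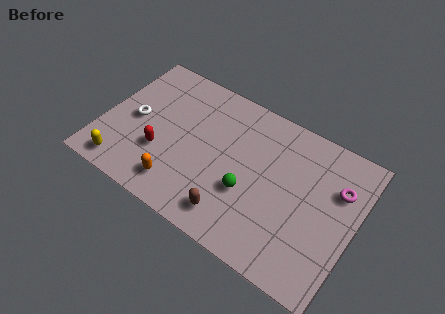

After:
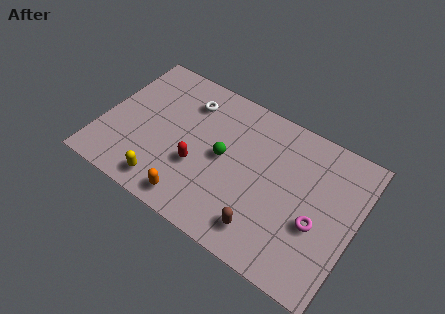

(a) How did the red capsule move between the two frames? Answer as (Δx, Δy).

(1.8, 0.2)

The red capsule was at about (3.0, 2.6) and moved to about (4.8, 2.8).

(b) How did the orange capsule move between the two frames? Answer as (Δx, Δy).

(0.8, -0.4)

The orange capsule started near (4.1, 1.4) and ended near (4.9, 1.0).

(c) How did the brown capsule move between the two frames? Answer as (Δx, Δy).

(1.5, 0.1)

The brown capsule started near (6.8, 1.3) and ended near (8.3, 1.4).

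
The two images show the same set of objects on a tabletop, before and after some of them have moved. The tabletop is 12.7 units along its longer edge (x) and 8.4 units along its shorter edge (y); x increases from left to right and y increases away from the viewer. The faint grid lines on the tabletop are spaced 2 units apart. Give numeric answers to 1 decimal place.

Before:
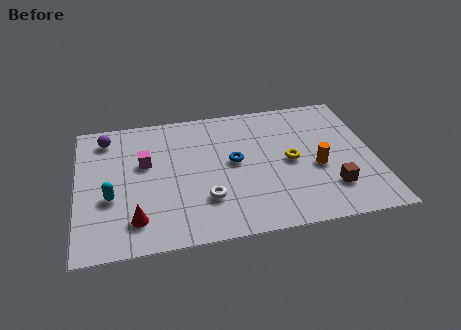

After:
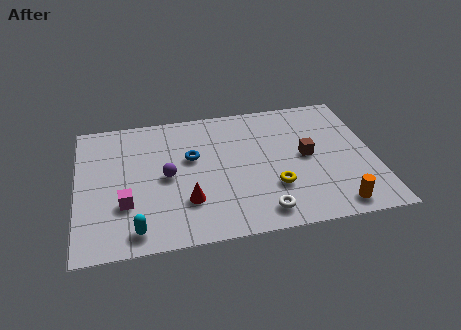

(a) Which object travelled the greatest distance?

the purple sphere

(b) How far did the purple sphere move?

3.8

The purple sphere was near (1.3, 7.0) before and (3.8, 4.1) after, so it travelled √(2.5² + 2.9²) ≈ 3.8 units.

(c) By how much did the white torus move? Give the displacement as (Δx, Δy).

(2.3, -1.2)

From the two frames, the white torus sits at roughly (5.4, 2.4) before and (7.7, 1.2) after.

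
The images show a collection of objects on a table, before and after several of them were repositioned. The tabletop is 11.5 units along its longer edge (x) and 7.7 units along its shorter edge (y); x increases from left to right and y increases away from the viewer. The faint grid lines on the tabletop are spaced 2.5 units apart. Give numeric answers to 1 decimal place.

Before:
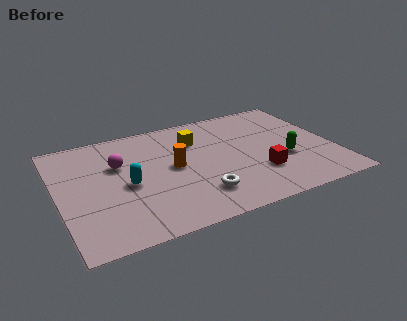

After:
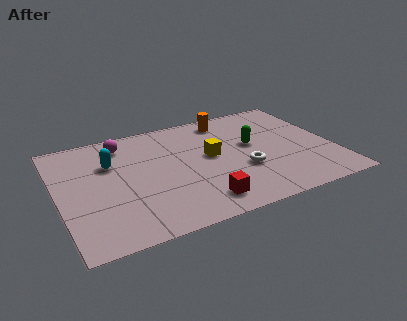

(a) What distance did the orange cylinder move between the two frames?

3.7

The orange cylinder moved from about (4.8, 4.0) to (7.4, 6.6), a distance of √(2.6² + 2.6²) ≈ 3.7.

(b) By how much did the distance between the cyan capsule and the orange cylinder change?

+3.2

The distance was about 2.1 in the first image and 5.3 in the second, so they moved 3.2 units further apart.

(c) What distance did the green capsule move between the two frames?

1.9

The green capsule was near (9.4, 2.9) before and (8.2, 4.4) after, so it travelled √(1.2² + 1.5²) ≈ 1.9 units.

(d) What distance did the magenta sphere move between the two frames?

1.4

The magenta sphere was near (2.6, 5.0) before and (2.9, 6.4) after, so it travelled √(0.3² + 1.4²) ≈ 1.4 units.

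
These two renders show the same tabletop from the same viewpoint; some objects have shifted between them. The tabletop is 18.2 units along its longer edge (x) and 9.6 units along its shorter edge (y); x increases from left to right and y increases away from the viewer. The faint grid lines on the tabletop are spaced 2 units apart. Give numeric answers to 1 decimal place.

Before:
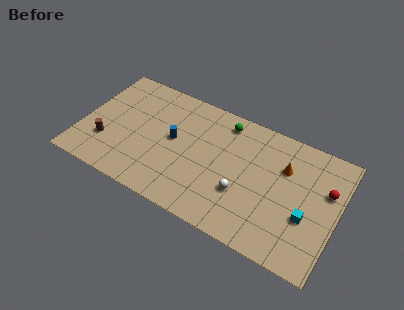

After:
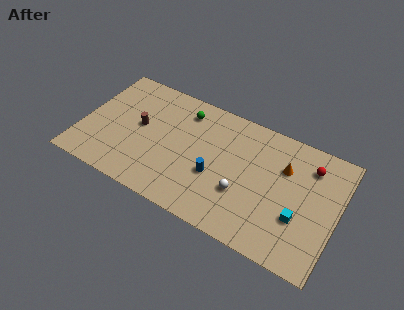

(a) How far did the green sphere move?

2.9

From (9.8, 8.2) to (6.9, 7.8), the green sphere covered √(2.9² + 0.4²) ≈ 2.9 units.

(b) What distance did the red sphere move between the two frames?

1.8

The red sphere moved from about (17.3, 6.2) to (16.0, 7.5), a distance of √(1.3² + 1.3²) ≈ 1.8.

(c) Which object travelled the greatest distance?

the blue cylinder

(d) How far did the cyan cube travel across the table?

0.6

The cyan cube moved from about (16.2, 3.6) to (15.7, 3.3), a distance of √(0.5² + 0.3²) ≈ 0.6.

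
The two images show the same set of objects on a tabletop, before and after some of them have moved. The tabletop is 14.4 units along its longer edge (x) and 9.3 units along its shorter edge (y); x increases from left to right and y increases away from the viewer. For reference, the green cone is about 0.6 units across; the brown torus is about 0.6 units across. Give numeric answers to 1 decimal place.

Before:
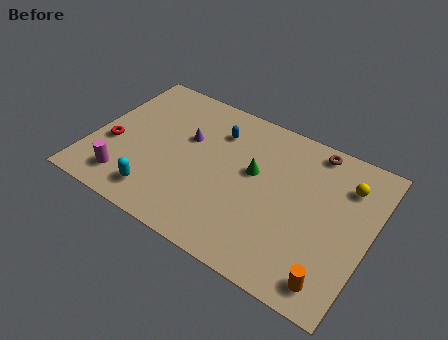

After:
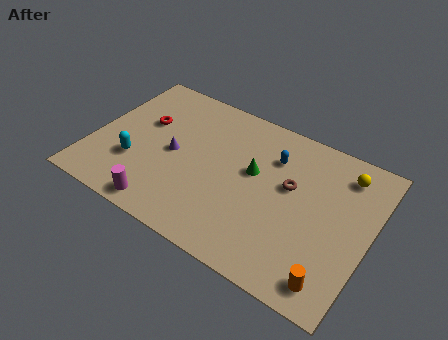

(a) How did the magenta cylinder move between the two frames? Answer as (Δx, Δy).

(2.1, -0.7)

The magenta cylinder started near (2.2, 1.7) and ended near (4.3, 1.0).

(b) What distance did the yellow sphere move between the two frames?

0.6

From (12.9, 7.0) to (12.7, 7.6), the yellow sphere covered √(0.2² + 0.6²) ≈ 0.6 units.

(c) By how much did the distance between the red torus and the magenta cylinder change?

+3.0

Before: roughly 2.2 units apart; after: 5.2. That's 3.0 units further apart.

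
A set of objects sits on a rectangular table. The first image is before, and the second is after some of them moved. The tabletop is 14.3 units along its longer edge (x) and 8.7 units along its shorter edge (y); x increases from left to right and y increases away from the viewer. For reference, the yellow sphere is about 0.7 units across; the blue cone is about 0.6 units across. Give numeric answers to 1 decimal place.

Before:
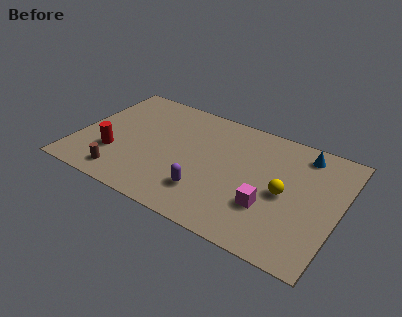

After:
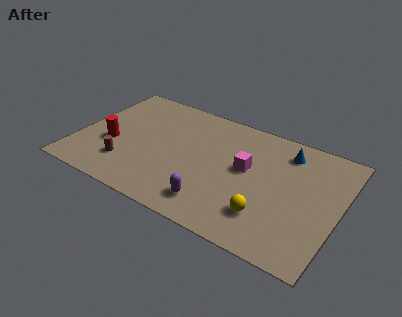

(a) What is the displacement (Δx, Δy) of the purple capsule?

(0.5, -0.6)

The purple capsule was at about (7.4, 2.2) and moved to about (7.9, 1.6).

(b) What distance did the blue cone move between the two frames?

0.9

The blue cone moved from about (12.0, 7.4) to (11.1, 7.1), a distance of √(0.9² + 0.3²) ≈ 0.9.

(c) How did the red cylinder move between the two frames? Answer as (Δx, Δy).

(-0.3, 0.7)

From the two frames, the red cylinder sits at roughly (2.2, 2.7) before and (1.9, 3.4) after.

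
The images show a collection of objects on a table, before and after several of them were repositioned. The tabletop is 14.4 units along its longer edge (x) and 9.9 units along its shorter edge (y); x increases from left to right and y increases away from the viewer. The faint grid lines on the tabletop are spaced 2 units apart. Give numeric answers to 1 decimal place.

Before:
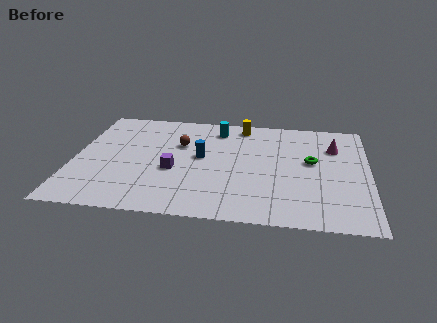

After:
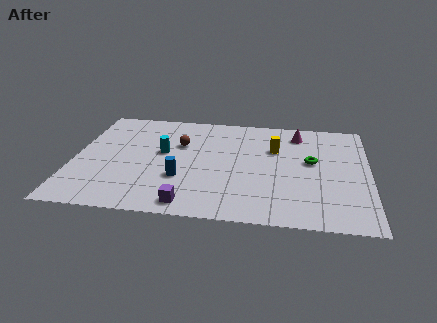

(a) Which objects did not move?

the green torus and the brown sphere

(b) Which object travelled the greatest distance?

the cyan cylinder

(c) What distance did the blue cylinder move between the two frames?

2.3

The blue cylinder moved from about (6.2, 5.4) to (5.3, 3.3), a distance of √(0.9² + 2.1²) ≈ 2.3.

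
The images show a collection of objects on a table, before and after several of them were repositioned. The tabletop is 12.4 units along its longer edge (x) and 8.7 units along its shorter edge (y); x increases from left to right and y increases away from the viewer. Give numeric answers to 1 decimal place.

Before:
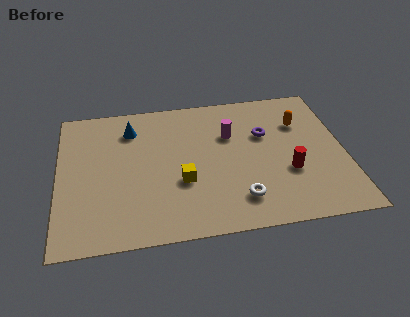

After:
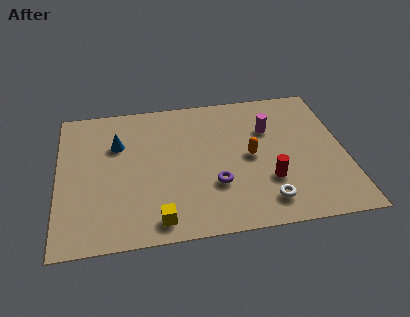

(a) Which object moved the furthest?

the purple torus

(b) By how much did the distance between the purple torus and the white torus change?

-1.5

They were about 4.0 units apart before and 2.5 after — 1.5 units closer together.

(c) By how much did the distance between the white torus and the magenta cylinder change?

+0.4

Before: roughly 4.0 units apart; after: 4.4. That's 0.4 units further apart.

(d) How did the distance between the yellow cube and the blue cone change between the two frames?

+0.9

They were about 4.2 units apart before and 5.1 after — 0.9 units further apart.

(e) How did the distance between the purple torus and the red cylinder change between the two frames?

-0.4

The distance was about 2.7 in the first image and 2.3 in the second, so they moved 0.4 units closer together.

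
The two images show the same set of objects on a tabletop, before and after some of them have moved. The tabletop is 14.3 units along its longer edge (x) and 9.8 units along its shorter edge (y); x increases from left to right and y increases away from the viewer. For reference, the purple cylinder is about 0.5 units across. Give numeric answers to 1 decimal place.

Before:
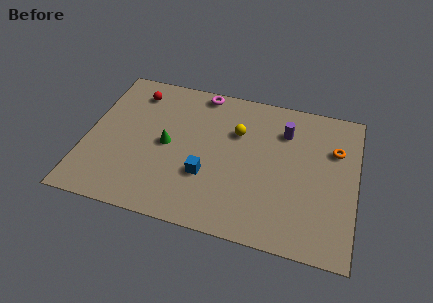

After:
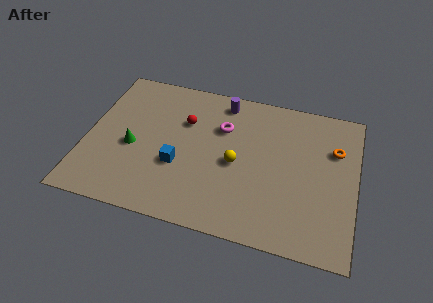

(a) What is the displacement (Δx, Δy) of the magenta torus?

(1.3, -2.2)

From the two frames, the magenta torus sits at roughly (5.8, 8.9) before and (7.1, 6.7) after.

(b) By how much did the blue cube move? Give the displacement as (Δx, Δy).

(-1.5, 0.3)

The blue cube started near (6.5, 3.3) and ended near (5.0, 3.6).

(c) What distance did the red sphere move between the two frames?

3.1

The red sphere moved from about (2.3, 8.0) to (5.1, 6.6), a distance of √(2.8² + 1.4²) ≈ 3.1.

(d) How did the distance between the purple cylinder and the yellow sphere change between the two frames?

+1.5

Before: roughly 2.6 units apart; after: 4.1. That's 1.5 units further apart.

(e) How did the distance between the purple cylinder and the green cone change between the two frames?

-0.4

The distance was about 6.6 in the first image and 6.2 in the second, so they moved 0.4 units closer together.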